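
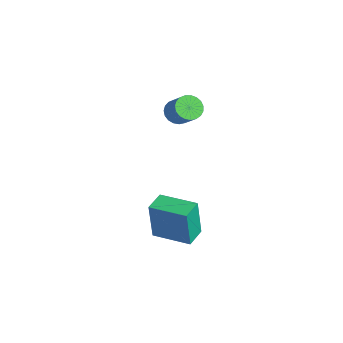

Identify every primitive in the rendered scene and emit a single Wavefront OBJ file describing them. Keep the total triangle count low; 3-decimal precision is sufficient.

v 1.923 -1.167 -3.968
v 1.96 -1.369 -1.848
v 1.135 -0.347 -3.876
v 1.173 -0.55 -1.756
v 3.347 0.19 -3.864
v 3.385 -0.013 -1.744
v 2.56 1.009 -3.772
v 2.597 0.807 -1.652
v -0.814 1.021 2.368
v -0.316 0.912 1.86
v 0.673 1.13 2.784
v 0.174 1.239 3.292
v -0.362 1.207 1.84
v 0.626 1.426 2.763
v -0.486 1.47 1.911
v 0.502 1.688 2.834
v -0.667 1.655 2.061
v 0.321 1.874 2.984
v -0.874 1.731 2.264
v 0.114 1.949 3.187
v -1.07 1.683 2.485
v -0.082 1.902 3.409
v -1.222 1.522 2.686
v -0.234 1.74 3.61
v -1.303 1.273 2.832
v -0.315 1.492 3.756
v -1.3 0.981 2.898
v -0.312 1.2 3.821
v -1.213 0.696 2.872
v -0.225 0.915 3.795
v -1.057 0.467 2.759
v -0.069 0.685 3.683
v -0.859 0.334 2.579
v 0.13 0.552 3.502
v -0.653 0.319 2.362
v 0.336 0.538 3.285
v -0.475 0.426 2.146
v 0.513 0.644 3.069
v -0.356 0.636 1.969
v 0.633 0.854 2.892
f 2 4 1
f 5 2 1
f 1 4 3
f 3 5 1
f 2 8 4
f 6 2 5
f 6 8 2
f 4 8 3
f 7 5 3
f 3 8 7
f 7 6 5
f 8 6 7
f 10 9 13
f 10 13 11
f 11 13 14
f 11 14 12
f 13 9 15
f 13 15 14
f 14 15 16
f 14 16 12
f 15 9 17
f 15 17 16
f 16 17 18
f 16 18 12
f 17 9 19
f 17 19 18
f 18 19 20
f 18 20 12
f 19 9 21
f 19 21 20
f 20 21 22
f 20 22 12
f 21 9 23
f 21 23 22
f 22 23 24
f 22 24 12
f 23 9 25
f 23 25 24
f 24 25 26
f 24 26 12
f 25 9 27
f 25 27 26
f 26 27 28
f 26 28 12
f 27 9 29
f 27 29 28
f 28 29 30
f 28 30 12
f 29 9 31
f 29 31 30
f 30 31 32
f 30 32 12
f 31 9 33
f 31 33 32
f 32 33 34
f 32 34 12
f 33 9 35
f 33 35 34
f 34 35 36
f 34 36 12
f 35 9 37
f 35 37 36
f 36 37 38
f 36 38 12
f 37 9 39
f 37 39 38
f 38 39 40
f 38 40 12
f 39 9 10
f 39 10 40
f 40 10 11
f 40 11 12



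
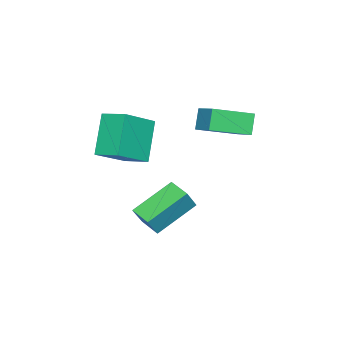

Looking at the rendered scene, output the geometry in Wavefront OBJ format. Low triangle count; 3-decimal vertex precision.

v 1.287 -0.474 -2.378
v -0.211 0.629 -1.241
v 1.795 0.442 -2.598
v 0.297 1.545 -1.461
v 1.963 -0.605 -1.359
v 0.465 0.498 -0.222
v 2.471 0.311 -1.579
v 0.973 1.414 -0.442
v -0.047 1.338 2.817
v -0.597 1.255 3.765
v -1.3 2.703 2.208
v -1.85 2.62 3.157
v 0.69 2.24 3.323
v 0.14 2.157 4.272
v -0.563 3.605 2.715
v -1.113 3.522 3.663
v 1.324 -1.208 1.105
v 0.097 -1.44 2.818
v 1.545 -0.06 1.419
v 0.319 -0.293 3.132
v 2.921 -1.807 2.168
v 1.695 -2.04 3.881
v 3.143 -0.66 2.482
v 1.916 -0.892 4.195
f 2 4 1
f 5 2 1
f 1 4 3
f 3 5 1
f 2 8 4
f 6 2 5
f 6 8 2
f 4 8 3
f 7 5 3
f 3 8 7
f 7 6 5
f 8 6 7
f 10 12 9
f 13 10 9
f 9 12 11
f 11 13 9
f 10 16 12
f 14 10 13
f 14 16 10
f 12 16 11
f 15 13 11
f 11 16 15
f 15 14 13
f 16 14 15
f 18 20 17
f 21 18 17
f 17 20 19
f 19 21 17
f 18 24 20
f 22 18 21
f 22 24 18
f 20 24 19
f 23 21 19
f 19 24 23
f 23 22 21
f 24 22 23



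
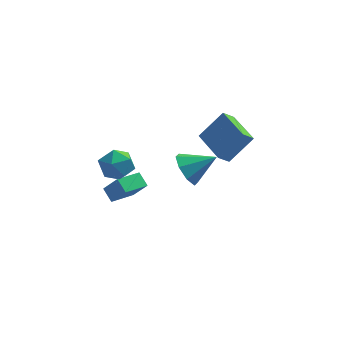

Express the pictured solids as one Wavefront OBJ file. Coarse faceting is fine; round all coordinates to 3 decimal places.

v -4.012 -0.333 -3.324
v -3.285 -0.767 -2.209
v -4.434 0.264 -2.817
v -3.707 -0.17 -1.702
v -2.973 0.65 -3.618
v -2.246 0.216 -2.503
v -3.395 1.247 -3.111
v -2.668 0.813 -1.996
v -4.201 -3.208 1.557
v -3.34 -2.767 1.567
v -3.74 -4.133 2.733
v -2.879 -3.692 2.743
v -3.67 -3.215 3.03
v -3.955 -2.643 2.303
v -3.125 -4.257 1.997
v -3.41 -3.685 1.27
v -2.675 -3.416 1.839
v -3.012 -2.771 2.477
v -4.068 -4.129 1.823
v -4.405 -3.484 2.461
v 1.701 -3.336 2.345
v 1.181 -3.671 2.898
v 0.792 -1.62 2.532
v 0.273 -1.956 3.086
v 2.827 -2.884 3.674
v 2.308 -3.22 4.228
v 1.919 -1.169 3.862
v 1.399 -1.504 4.415
v -0.302 -0.534 -0.604
v 0.238 -0.636 -1.487
v 1.142 -0.406 0.264
v 0.07 0.124 -1.319
v -0.316 0.498 -0.732
v -0.694 0.268 -0.07
v -0.842 -0.431 0.279
v -0.674 -1.191 0.111
v -0.288 -1.566 -0.476
v 0.09 -1.336 -1.138
f 2 4 1
f 5 2 1
f 1 4 3
f 3 5 1
f 2 8 4
f 6 2 5
f 6 8 2
f 4 8 3
f 7 5 3
f 3 8 7
f 7 6 5
f 8 6 7
f 9 20 14
f 9 14 10
f 9 10 16
f 9 16 19
f 9 19 20
f 10 14 18
f 14 20 13
f 20 19 11
f 19 16 15
f 16 10 17
f 12 18 13
f 12 13 11
f 12 11 15
f 12 15 17
f 12 17 18
f 13 18 14
f 11 13 20
f 15 11 19
f 17 15 16
f 18 17 10
f 22 24 21
f 25 22 21
f 21 24 23
f 23 25 21
f 22 28 24
f 26 22 25
f 26 28 22
f 24 28 23
f 27 25 23
f 23 28 27
f 27 26 25
f 28 26 27
f 30 29 32
f 30 32 31
f 32 29 33
f 32 33 31
f 33 29 34
f 33 34 31
f 34 29 35
f 34 35 31
f 35 29 36
f 35 36 31
f 36 29 37
f 36 37 31
f 37 29 38
f 37 38 31
f 38 29 30
f 38 30 31



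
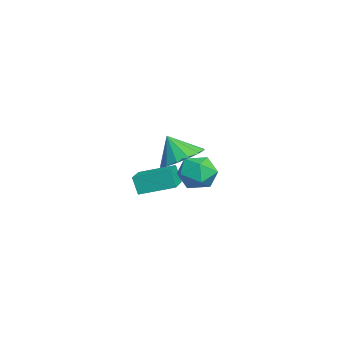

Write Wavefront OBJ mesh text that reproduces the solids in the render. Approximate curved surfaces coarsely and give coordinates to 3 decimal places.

v 2.869 2.28 1.387
v 3.785 2.498 1.778
v 2.531 1.68 2.513
v 3.481 2.91 1.906
v 3.012 3.153 1.896
v 2.505 3.162 1.749
v 2.096 2.935 1.505
v 1.893 2.533 1.23
v 1.952 2.063 0.996
v 2.256 1.651 0.868
v 2.725 1.408 0.878
v 3.232 1.399 1.025
v 3.642 1.626 1.269
v 3.844 2.028 1.544
v -2.831 0.963 -2.692
v -3.068 0.719 -1.783
v -2.588 2.561 -2.201
v -2.825 2.318 -1.292
v -1.335 0.642 -2.388
v -1.572 0.399 -1.479
v -1.092 2.241 -1.897
v -1.329 1.997 -0.988
v -0.89 3.824 -0.895
v 0.024 3.927 -0.563
v -0.704 2.253 -0.917
v 0.21 2.356 -0.585
v -0.548 2.562 -0.003
v -0.664 3.533 0.011
v -0.016 2.647 -1.491
v -0.132 3.618 -1.477
v 0.564 3.2 -0.931
v 0.235 3.148 -0.011
v -0.915 3.032 -1.469
v -1.244 2.98 -0.549
f 2 1 4
f 2 4 3
f 4 1 5
f 4 5 3
f 5 1 6
f 5 6 3
f 6 1 7
f 6 7 3
f 7 1 8
f 7 8 3
f 8 1 9
f 8 9 3
f 9 1 10
f 9 10 3
f 10 1 11
f 10 11 3
f 11 1 12
f 11 12 3
f 12 1 13
f 12 13 3
f 13 1 14
f 13 14 3
f 14 1 2
f 14 2 3
f 16 18 15
f 19 16 15
f 15 18 17
f 17 19 15
f 16 22 18
f 20 16 19
f 20 22 16
f 18 22 17
f 21 19 17
f 17 22 21
f 21 20 19
f 22 20 21
f 23 34 28
f 23 28 24
f 23 24 30
f 23 30 33
f 23 33 34
f 24 28 32
f 28 34 27
f 34 33 25
f 33 30 29
f 30 24 31
f 26 32 27
f 26 27 25
f 26 25 29
f 26 29 31
f 26 31 32
f 27 32 28
f 25 27 34
f 29 25 33
f 31 29 30
f 32 31 24



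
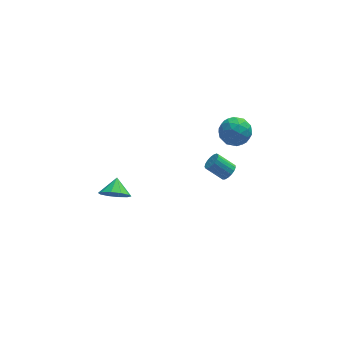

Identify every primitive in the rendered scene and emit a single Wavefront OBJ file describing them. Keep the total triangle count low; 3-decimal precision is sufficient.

v 3.219 2.427 -1.345
v 3.447 2.111 -0.93
v 2.568 2.516 -0.139
v 2.341 2.833 -0.555
v 3.577 2.35 -0.908
v 2.698 2.755 -0.117
v 3.625 2.606 -0.987
v 2.746 3.012 -0.196
v 3.58 2.822 -1.148
v 2.701 3.228 -0.357
v 3.452 2.947 -1.354
v 2.573 3.353 -0.563
v 3.271 2.954 -1.558
v 2.392 3.359 -0.767
v 3.078 2.839 -1.713
v 2.2 3.245 -0.922
v 2.918 2.63 -1.785
v 2.039 3.036 -0.994
v 2.827 2.375 -1.755
v 1.948 2.78 -0.964
v 2.825 2.131 -1.632
v 1.946 2.537 -0.841
v 2.914 1.956 -1.443
v 2.035 2.361 -0.652
v 3.073 1.888 -1.232
v 2.194 2.294 -0.441
v 3.265 1.944 -1.047
v 2.387 2.35 -0.256
v -3.407 0.257 0.41
v -3.147 0.661 -0.327
v -3.133 1.103 0.97
v -3.672 0.778 -0.247
v -4.096 0.697 0.084
v -4.257 0.447 0.54
v -4.093 0.125 0.946
v -3.667 -0.146 1.148
v -3.142 -0.264 1.068
v -2.718 -0.182 0.737
v -2.558 0.067 0.281
v -2.721 0.389 -0.125
v 3.377 4.54 0.707
v 4.143 4.225 0.168
v 3.537 3.275 1.672
v 4.303 2.96 1.133
v 4.388 3.777 1.683
v 4.289 4.559 1.087
v 3.391 2.941 0.753
v 3.292 3.723 0.157
v 4.152 3.237 0.196
v 4.768 3.754 0.771
v 2.912 3.746 1.069
v 3.528 4.263 1.644
v 3.746 4.494 0.353
v 3.934 3.006 1.487
v 3.984 3.487 1.811
v 4.435 3.302 1.494
v 3.831 4.69 0.893
v 4.282 4.505 0.576
v 4.426 4.241 1.467
v 3.398 2.995 1.264
v 3.849 2.81 0.947
v 3.245 4.198 0.346
v 3.696 4.013 0.029
v 3.254 3.259 0.373
v 4.202 3.728 0.053
v 4.296 2.985 0.62
v 3.76 2.973 0.397
v 3.701 3.433 0.046
v 4.564 4.032 0.39
v 4.658 3.288 0.958
v 4.708 3.768 1.281
v 4.649 4.228 0.931
v 4.569 3.451 0.407
v 3.022 4.212 0.882
v 3.116 3.468 1.45
v 3.031 3.272 0.909
v 2.972 3.732 0.559
v 3.384 4.515 1.22
v 3.478 3.772 1.787
v 3.979 4.067 1.794
v 3.92 4.527 1.443
v 3.111 4.049 1.433
f 2 1 5
f 2 5 3
f 3 5 6
f 3 6 4
f 5 1 7
f 5 7 6
f 6 7 8
f 6 8 4
f 7 1 9
f 7 9 8
f 8 9 10
f 8 10 4
f 9 1 11
f 9 11 10
f 10 11 12
f 10 12 4
f 11 1 13
f 11 13 12
f 12 13 14
f 12 14 4
f 13 1 15
f 13 15 14
f 14 15 16
f 14 16 4
f 15 1 17
f 15 17 16
f 16 17 18
f 16 18 4
f 17 1 19
f 17 19 18
f 18 19 20
f 18 20 4
f 19 1 21
f 19 21 20
f 20 21 22
f 20 22 4
f 21 1 23
f 21 23 22
f 22 23 24
f 22 24 4
f 23 1 25
f 23 25 24
f 24 25 26
f 24 26 4
f 25 1 27
f 25 27 26
f 26 27 28
f 26 28 4
f 27 1 2
f 27 2 28
f 28 2 3
f 28 3 4
f 30 29 32
f 30 32 31
f 32 29 33
f 32 33 31
f 33 29 34
f 33 34 31
f 34 29 35
f 34 35 31
f 35 29 36
f 35 36 31
f 36 29 37
f 36 37 31
f 37 29 38
f 37 38 31
f 38 29 39
f 38 39 31
f 39 29 40
f 39 40 31
f 40 29 30
f 40 30 31
f 41 78 57
f 78 52 81
f 57 81 46
f 78 81 57
f 41 57 53
f 57 46 58
f 53 58 42
f 57 58 53
f 41 53 62
f 53 42 63
f 62 63 48
f 53 63 62
f 41 62 74
f 62 48 77
f 74 77 51
f 62 77 74
f 41 74 78
f 74 51 82
f 78 82 52
f 74 82 78
f 42 58 69
f 58 46 72
f 69 72 50
f 58 72 69
f 46 81 59
f 81 52 80
f 59 80 45
f 81 80 59
f 52 82 79
f 82 51 75
f 79 75 43
f 82 75 79
f 51 77 76
f 77 48 64
f 76 64 47
f 77 64 76
f 48 63 68
f 63 42 65
f 68 65 49
f 63 65 68
f 44 70 56
f 70 50 71
f 56 71 45
f 70 71 56
f 44 56 54
f 56 45 55
f 54 55 43
f 56 55 54
f 44 54 61
f 54 43 60
f 61 60 47
f 54 60 61
f 44 61 66
f 61 47 67
f 66 67 49
f 61 67 66
f 44 66 70
f 66 49 73
f 70 73 50
f 66 73 70
f 45 71 59
f 71 50 72
f 59 72 46
f 71 72 59
f 43 55 79
f 55 45 80
f 79 80 52
f 55 80 79
f 47 60 76
f 60 43 75
f 76 75 51
f 60 75 76
f 49 67 68
f 67 47 64
f 68 64 48
f 67 64 68
f 50 73 69
f 73 49 65
f 69 65 42
f 73 65 69



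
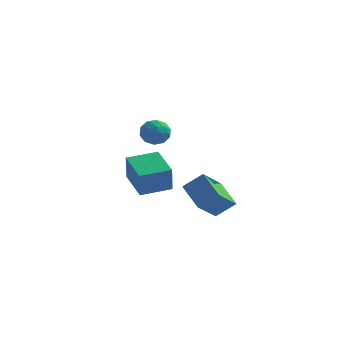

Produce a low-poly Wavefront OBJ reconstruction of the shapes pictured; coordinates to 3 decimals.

v 1.104 -1.102 4.028
v 1.941 -1.056 3.747
v 0.879 -2.224 3.173
v 1.716 -2.178 2.892
v 1.541 -2.428 3.721
v 1.68 -1.734 4.25
v 1.14 -1.546 2.67
v 1.279 -0.852 3.199
v 1.963 -1.33 2.908
v 2.21 -1.875 3.558
v 0.61 -1.405 3.362
v 0.857 -1.95 4.012
v 1.542 -0.98 3.963
v 1.278 -2.3 2.957
v 1.175 -2.446 3.445
v 1.667 -2.419 3.28
v 1.389 -1.379 4.258
v 1.881 -1.352 4.093
v 1.646 -2.158 4.078
v 0.939 -1.928 2.827
v 1.431 -1.901 2.662
v 1.153 -0.861 3.64
v 1.645 -0.834 3.475
v 1.174 -1.122 2.842
v 2.047 -1.115 3.305
v 1.915 -1.774 2.802
v 1.576 -1.403 2.671
v 1.658 -0.995 2.982
v 2.192 -1.435 3.687
v 2.06 -2.095 3.184
v 1.957 -2.241 3.671
v 2.039 -1.833 3.982
v 2.205 -1.596 3.193
v 0.76 -1.185 3.736
v 0.628 -1.845 3.233
v 0.781 -1.447 2.938
v 0.863 -1.039 3.249
v 0.905 -1.506 4.118
v 0.773 -2.165 3.615
v 1.162 -2.285 3.938
v 1.244 -1.877 4.249
v 0.615 -1.684 3.727
v 1.455 3.141 -2.576
v 2.531 3.538 -1.64
v 2.024 4.762 -3.918
v 3.1 5.159 -2.982
v 2.7 1.941 -3.498
v 3.776 2.338 -2.562
v 3.269 3.562 -4.84
v 4.345 3.959 -3.904
v 0.227 -0.673 -1.747
v 0.335 -1.097 -0.125
v -1.079 0.992 -1.225
v -0.971 0.568 0.397
v 1.711 0.432 -1.557
v 1.819 0.008 0.065
v 0.405 2.097 -1.035
v 0.513 1.673 0.587
f 1 38 17
f 38 12 41
f 17 41 6
f 38 41 17
f 1 17 13
f 17 6 18
f 13 18 2
f 17 18 13
f 1 13 22
f 13 2 23
f 22 23 8
f 13 23 22
f 1 22 34
f 22 8 37
f 34 37 11
f 22 37 34
f 1 34 38
f 34 11 42
f 38 42 12
f 34 42 38
f 2 18 29
f 18 6 32
f 29 32 10
f 18 32 29
f 6 41 19
f 41 12 40
f 19 40 5
f 41 40 19
f 12 42 39
f 42 11 35
f 39 35 3
f 42 35 39
f 11 37 36
f 37 8 24
f 36 24 7
f 37 24 36
f 8 23 28
f 23 2 25
f 28 25 9
f 23 25 28
f 4 30 16
f 30 10 31
f 16 31 5
f 30 31 16
f 4 16 14
f 16 5 15
f 14 15 3
f 16 15 14
f 4 14 21
f 14 3 20
f 21 20 7
f 14 20 21
f 4 21 26
f 21 7 27
f 26 27 9
f 21 27 26
f 4 26 30
f 26 9 33
f 30 33 10
f 26 33 30
f 5 31 19
f 31 10 32
f 19 32 6
f 31 32 19
f 3 15 39
f 15 5 40
f 39 40 12
f 15 40 39
f 7 20 36
f 20 3 35
f 36 35 11
f 20 35 36
f 9 27 28
f 27 7 24
f 28 24 8
f 27 24 28
f 10 33 29
f 33 9 25
f 29 25 2
f 33 25 29
f 44 46 43
f 47 44 43
f 43 46 45
f 45 47 43
f 44 50 46
f 48 44 47
f 48 50 44
f 46 50 45
f 49 47 45
f 45 50 49
f 49 48 47
f 50 48 49
f 52 54 51
f 55 52 51
f 51 54 53
f 53 55 51
f 52 58 54
f 56 52 55
f 56 58 52
f 54 58 53
f 57 55 53
f 53 58 57
f 57 56 55
f 58 56 57



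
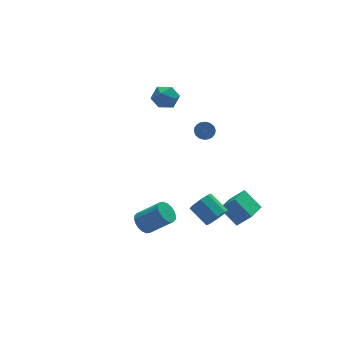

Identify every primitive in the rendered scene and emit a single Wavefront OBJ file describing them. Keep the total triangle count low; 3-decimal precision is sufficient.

v 3.255 -3.616 -4.188
v 2.663 -2.636 -3.25
v 4.338 -2.659 -4.505
v 3.747 -1.679 -3.567
v 3.933 -4.081 -3.273
v 3.342 -3.101 -2.335
v 5.017 -3.124 -3.59
v 4.425 -2.144 -2.652
v 1.72 -4.32 -2.378
v 2.051 -4.586 -1.747
v 1.551 -3.467 -1.012
v 1.22 -3.2 -1.642
v 2.4 -4.232 -2.049
v 1.9 -3.112 -1.314
v 2.351 -3.929 -2.544
v 1.85 -2.81 -1.808
v 1.932 -3.855 -2.941
v 1.432 -2.736 -2.205
v 1.389 -4.053 -3.008
v 0.889 -2.934 -2.273
v 1.04 -4.408 -2.706
v 0.54 -3.288 -1.971
v 1.09 -4.71 -2.212
v 0.589 -3.591 -1.476
v 1.508 -4.784 -1.815
v 1.008 -3.665 -1.079
v -2.354 -3.643 -1.911
v -1.875 -3.126 -2.057
v -0.786 -3.82 -0.935
v -1.266 -4.337 -0.789
v -2.044 -3.001 -1.815
v -0.955 -3.694 -0.694
v -2.274 -3.002 -1.592
v -1.185 -3.696 -0.471
v -2.521 -3.131 -1.433
v -1.432 -3.825 -0.311
v -2.734 -3.361 -1.368
v -1.645 -4.055 -0.246
v -2.872 -3.647 -1.41
v -1.783 -4.341 -0.289
v -2.908 -3.932 -1.552
v -1.819 -4.626 -0.431
v -2.834 -4.16 -1.765
v -1.745 -4.854 -0.643
v -2.665 -4.286 -2.006
v -1.576 -4.979 -0.885
v -2.435 -4.284 -2.229
v -1.346 -4.978 -1.108
v -2.188 -4.155 -2.389
v -1.099 -4.849 -1.267
v -1.975 -3.925 -2.454
v -0.886 -4.619 -1.332
v -1.837 -3.639 -2.411
v -0.748 -4.333 -1.29
v -1.801 -3.354 -2.269
v -0.712 -4.048 -1.148
v 2.939 0.027 1.42
v 3.213 -0.372 1.083
v 2.875 -1.146 1.723
v 2.601 -0.747 2.06
v 3.398 -0.308 1.258
v 3.059 -1.081 1.899
v 3.491 -0.177 1.466
v 3.153 -0.95 2.106
v 3.475 -0.005 1.664
v 3.137 -0.779 2.305
v 3.353 0.172 1.814
v 3.015 -0.601 2.455
v 3.149 0.321 1.886
v 2.811 -0.453 2.527
v 2.904 0.412 1.865
v 2.565 -0.362 2.506
v 2.665 0.426 1.757
v 2.327 -0.348 2.397
v 2.481 0.361 1.581
v 2.142 -0.412 2.222
v 2.387 0.23 1.374
v 2.049 -0.543 2.014
v 2.403 0.059 1.175
v 2.065 -0.715 1.816
v 2.525 -0.119 1.025
v 2.187 -0.892 1.666
v 2.729 -0.267 0.953
v 2.391 -1.041 1.594
v 2.975 -0.358 0.974
v 2.636 -1.132 1.615
v 1.288 3.761 2.071
v 1.872 4.17 2.61
v 2.368 3.01 1.47
v 2.952 3.419 2.009
v 2.365 2.836 2.347
v 1.698 3.3 2.718
v 2.542 3.88 1.362
v 1.875 4.344 1.733
v 2.647 4.244 2.172
v 2.538 3.598 2.78
v 1.702 3.582 1.3
v 1.593 2.936 1.908
f 2 4 1
f 5 2 1
f 1 4 3
f 3 5 1
f 2 8 4
f 6 2 5
f 6 8 2
f 4 8 3
f 7 5 3
f 3 8 7
f 7 6 5
f 8 6 7
f 10 9 13
f 10 13 11
f 11 13 14
f 11 14 12
f 13 9 15
f 13 15 14
f 14 15 16
f 14 16 12
f 15 9 17
f 15 17 16
f 16 17 18
f 16 18 12
f 17 9 19
f 17 19 18
f 18 19 20
f 18 20 12
f 19 9 21
f 19 21 20
f 20 21 22
f 20 22 12
f 21 9 23
f 21 23 22
f 22 23 24
f 22 24 12
f 23 9 25
f 23 25 24
f 24 25 26
f 24 26 12
f 25 9 10
f 25 10 26
f 26 10 11
f 26 11 12
f 28 27 31
f 28 31 29
f 29 31 32
f 29 32 30
f 31 27 33
f 31 33 32
f 32 33 34
f 32 34 30
f 33 27 35
f 33 35 34
f 34 35 36
f 34 36 30
f 35 27 37
f 35 37 36
f 36 37 38
f 36 38 30
f 37 27 39
f 37 39 38
f 38 39 40
f 38 40 30
f 39 27 41
f 39 41 40
f 40 41 42
f 40 42 30
f 41 27 43
f 41 43 42
f 42 43 44
f 42 44 30
f 43 27 45
f 43 45 44
f 44 45 46
f 44 46 30
f 45 27 47
f 45 47 46
f 46 47 48
f 46 48 30
f 47 27 49
f 47 49 48
f 48 49 50
f 48 50 30
f 49 27 51
f 49 51 50
f 50 51 52
f 50 52 30
f 51 27 53
f 51 53 52
f 52 53 54
f 52 54 30
f 53 27 55
f 53 55 54
f 54 55 56
f 54 56 30
f 55 27 28
f 55 28 56
f 56 28 29
f 56 29 30
f 58 57 61
f 58 61 59
f 59 61 62
f 59 62 60
f 61 57 63
f 61 63 62
f 62 63 64
f 62 64 60
f 63 57 65
f 63 65 64
f 64 65 66
f 64 66 60
f 65 57 67
f 65 67 66
f 66 67 68
f 66 68 60
f 67 57 69
f 67 69 68
f 68 69 70
f 68 70 60
f 69 57 71
f 69 71 70
f 70 71 72
f 70 72 60
f 71 57 73
f 71 73 72
f 72 73 74
f 72 74 60
f 73 57 75
f 73 75 74
f 74 75 76
f 74 76 60
f 75 57 77
f 75 77 76
f 76 77 78
f 76 78 60
f 77 57 79
f 77 79 78
f 78 79 80
f 78 80 60
f 79 57 81
f 79 81 80
f 80 81 82
f 80 82 60
f 81 57 83
f 81 83 82
f 82 83 84
f 82 84 60
f 83 57 85
f 83 85 84
f 84 85 86
f 84 86 60
f 85 57 58
f 85 58 86
f 86 58 59
f 86 59 60
f 87 98 92
f 87 92 88
f 87 88 94
f 87 94 97
f 87 97 98
f 88 92 96
f 92 98 91
f 98 97 89
f 97 94 93
f 94 88 95
f 90 96 91
f 90 91 89
f 90 89 93
f 90 93 95
f 90 95 96
f 91 96 92
f 89 91 98
f 93 89 97
f 95 93 94
f 96 95 88



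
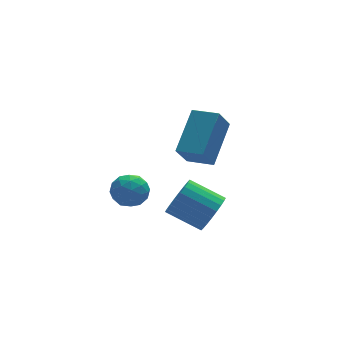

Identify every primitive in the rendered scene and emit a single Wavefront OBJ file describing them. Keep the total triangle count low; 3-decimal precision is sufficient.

v 2.589 -1.314 0.544
v 3.114 -1.19 1.226
v 2.017 -0.342 1.918
v 1.491 -0.466 1.236
v 3.196 -0.925 1.031
v 2.098 -0.077 1.722
v 3.185 -0.719 0.761
v 2.088 0.129 1.452
v 3.084 -0.604 0.458
v 1.986 0.245 1.15
v 2.907 -0.597 0.169
v 1.809 0.252 0.86
v 2.681 -0.699 -0.064
v 1.584 0.149 0.628
v 2.442 -0.895 -0.204
v 1.344 -0.046 0.488
v 2.225 -1.154 -0.23
v 1.127 -0.306 0.462
v 2.063 -1.438 -0.138
v 0.966 -0.59 0.554
v 1.982 -1.703 0.058
v 0.884 -0.855 0.749
v 1.992 -1.909 0.328
v 0.895 -1.061 1.019
v 2.094 -2.025 0.63
v 0.996 -1.176 1.322
v 2.271 -2.032 0.92
v 1.173 -1.183 1.611
v 2.496 -1.929 1.152
v 1.399 -1.081 1.844
v 2.736 -1.734 1.292
v 1.638 -0.885 1.984
v 2.953 -1.474 1.318
v 1.855 -0.626 2.01
v -0.164 2.737 -0.367
v 0.391 3.297 -0.594
v 0.809 1.863 -0.146
v 1.364 2.423 -0.373
v 0.946 2.519 0.326
v 0.345 3.059 0.19
v 0.855 2.101 -0.93
v 0.254 2.641 -1.066
v 1.021 2.904 -0.942
v 1.077 3.162 -0.165
v 0.123 1.998 -0.575
v 0.179 2.256 0.202
v 0.028 3.094 -0.5
v 1.172 2.066 -0.24
v 0.926 2.122 0.171
v 1.253 2.451 0.038
v 0.001 2.954 -0.039
v 0.327 3.283 -0.172
v 0.654 2.826 0.368
v 0.873 1.877 -0.568
v 1.199 2.206 -0.701
v -0.053 2.709 -0.778
v 0.274 3.038 -0.911
v 0.546 2.334 -1.108
v 0.724 3.192 -0.837
v 1.296 2.678 -0.708
v 0.997 2.488 -1.035
v 0.644 2.806 -1.115
v 0.757 3.344 -0.381
v 1.329 2.83 -0.251
v 1.084 2.886 0.16
v 0.73 3.204 0.079
v 1.128 3.112 -0.586
v -0.129 2.33 -0.489
v 0.443 1.816 -0.359
v 0.47 1.956 -0.819
v 0.116 2.274 -0.9
v -0.096 2.482 -0.032
v 0.476 1.968 0.097
v 0.556 2.354 0.375
v 0.203 2.672 0.295
v 0.072 2.048 -0.154
v 2.732 -0.946 2.989
v 2.149 -1.36 3.953
v 1.957 -0.162 2.857
v 1.375 -0.576 3.821
v 3.805 0.316 4.179
v 3.223 -0.098 5.143
v 3.031 1.1 4.047
v 2.448 0.686 5.011
f 2 1 5
f 2 5 3
f 3 5 6
f 3 6 4
f 5 1 7
f 5 7 6
f 6 7 8
f 6 8 4
f 7 1 9
f 7 9 8
f 8 9 10
f 8 10 4
f 9 1 11
f 9 11 10
f 10 11 12
f 10 12 4
f 11 1 13
f 11 13 12
f 12 13 14
f 12 14 4
f 13 1 15
f 13 15 14
f 14 15 16
f 14 16 4
f 15 1 17
f 15 17 16
f 16 17 18
f 16 18 4
f 17 1 19
f 17 19 18
f 18 19 20
f 18 20 4
f 19 1 21
f 19 21 20
f 20 21 22
f 20 22 4
f 21 1 23
f 21 23 22
f 22 23 24
f 22 24 4
f 23 1 25
f 23 25 24
f 24 25 26
f 24 26 4
f 25 1 27
f 25 27 26
f 26 27 28
f 26 28 4
f 27 1 29
f 27 29 28
f 28 29 30
f 28 30 4
f 29 1 31
f 29 31 30
f 30 31 32
f 30 32 4
f 31 1 33
f 31 33 32
f 32 33 34
f 32 34 4
f 33 1 2
f 33 2 34
f 34 2 3
f 34 3 4
f 35 72 51
f 72 46 75
f 51 75 40
f 72 75 51
f 35 51 47
f 51 40 52
f 47 52 36
f 51 52 47
f 35 47 56
f 47 36 57
f 56 57 42
f 47 57 56
f 35 56 68
f 56 42 71
f 68 71 45
f 56 71 68
f 35 68 72
f 68 45 76
f 72 76 46
f 68 76 72
f 36 52 63
f 52 40 66
f 63 66 44
f 52 66 63
f 40 75 53
f 75 46 74
f 53 74 39
f 75 74 53
f 46 76 73
f 76 45 69
f 73 69 37
f 76 69 73
f 45 71 70
f 71 42 58
f 70 58 41
f 71 58 70
f 42 57 62
f 57 36 59
f 62 59 43
f 57 59 62
f 38 64 50
f 64 44 65
f 50 65 39
f 64 65 50
f 38 50 48
f 50 39 49
f 48 49 37
f 50 49 48
f 38 48 55
f 48 37 54
f 55 54 41
f 48 54 55
f 38 55 60
f 55 41 61
f 60 61 43
f 55 61 60
f 38 60 64
f 60 43 67
f 64 67 44
f 60 67 64
f 39 65 53
f 65 44 66
f 53 66 40
f 65 66 53
f 37 49 73
f 49 39 74
f 73 74 46
f 49 74 73
f 41 54 70
f 54 37 69
f 70 69 45
f 54 69 70
f 43 61 62
f 61 41 58
f 62 58 42
f 61 58 62
f 44 67 63
f 67 43 59
f 63 59 36
f 67 59 63
f 78 80 77
f 81 78 77
f 77 80 79
f 79 81 77
f 78 84 80
f 82 78 81
f 82 84 78
f 80 84 79
f 83 81 79
f 79 84 83
f 83 82 81
f 84 82 83



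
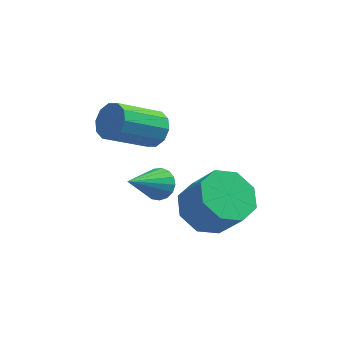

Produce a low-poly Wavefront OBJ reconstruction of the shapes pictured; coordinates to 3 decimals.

v -2.063 -0.584 1.408
v -1.513 -0.918 1.731
v -2.708 -1.931 2.715
v -3.257 -1.596 2.392
v -1.617 -0.56 1.973
v -2.812 -1.573 2.957
v -1.891 -0.211 1.999
v -3.086 -1.223 2.984
v -2.231 -0.004 1.8
v -3.426 -1.016 2.784
v -2.506 -0.018 1.45
v -3.701 -1.031 2.435
v -2.612 -0.249 1.085
v -3.807 -1.262 2.069
v -2.508 -0.607 0.843
v -3.703 -1.62 1.827
v -2.234 -0.957 0.816
v -3.429 -1.969 1.801
v -1.894 -1.164 1.016
v -3.089 -2.176 2
v -1.619 -1.149 1.365
v -2.814 -2.162 2.35
v -1.668 -1.84 -0.254
v -1.103 -2.005 -0.06
v -2.392 -3.1 0.774
v -1.188 -1.798 0.135
v -1.382 -1.6 0.241
v -1.642 -1.457 0.233
v -1.908 -1.402 0.114
v -2.119 -1.447 -0.09
v -2.227 -1.582 -0.331
v -2.207 -1.776 -0.555
v -2.063 -1.985 -0.709
v -1.829 -2.16 -0.76
v -1.559 -2.262 -0.694
v -1.313 -2.267 -0.528
v -1.149 -2.175 -0.299
v -0.218 -1.541 -1.47
v 0.656 -1.433 -2.042
v 1.472 -1.891 -0.882
v 0.598 -1.999 -0.31
v 0.465 -0.762 -1.642
v 1.281 -1.221 -0.483
v -0.126 -0.547 -1.141
v 0.69 -1.006 0.018
v -0.771 -0.915 -0.833
v 0.045 -1.374 0.326
v -1.092 -1.649 -0.898
v -0.276 -2.107 0.262
v -0.901 -2.319 -1.297
v -0.085 -2.778 -0.138
v -0.31 -2.534 -1.798
v 0.506 -2.993 -0.639
v 0.335 -2.166 -2.106
v 1.151 -2.625 -0.947
f 2 1 5
f 2 5 3
f 3 5 6
f 3 6 4
f 5 1 7
f 5 7 6
f 6 7 8
f 6 8 4
f 7 1 9
f 7 9 8
f 8 9 10
f 8 10 4
f 9 1 11
f 9 11 10
f 10 11 12
f 10 12 4
f 11 1 13
f 11 13 12
f 12 13 14
f 12 14 4
f 13 1 15
f 13 15 14
f 14 15 16
f 14 16 4
f 15 1 17
f 15 17 16
f 16 17 18
f 16 18 4
f 17 1 19
f 17 19 18
f 18 19 20
f 18 20 4
f 19 1 21
f 19 21 20
f 20 21 22
f 20 22 4
f 21 1 2
f 21 2 22
f 22 2 3
f 22 3 4
f 24 23 26
f 24 26 25
f 26 23 27
f 26 27 25
f 27 23 28
f 27 28 25
f 28 23 29
f 28 29 25
f 29 23 30
f 29 30 25
f 30 23 31
f 30 31 25
f 31 23 32
f 31 32 25
f 32 23 33
f 32 33 25
f 33 23 34
f 33 34 25
f 34 23 35
f 34 35 25
f 35 23 36
f 35 36 25
f 36 23 37
f 36 37 25
f 37 23 24
f 37 24 25
f 39 38 42
f 39 42 40
f 40 42 43
f 40 43 41
f 42 38 44
f 42 44 43
f 43 44 45
f 43 45 41
f 44 38 46
f 44 46 45
f 45 46 47
f 45 47 41
f 46 38 48
f 46 48 47
f 47 48 49
f 47 49 41
f 48 38 50
f 48 50 49
f 49 50 51
f 49 51 41
f 50 38 52
f 50 52 51
f 51 52 53
f 51 53 41
f 52 38 54
f 52 54 53
f 53 54 55
f 53 55 41
f 54 38 39
f 54 39 55
f 55 39 40
f 55 40 41



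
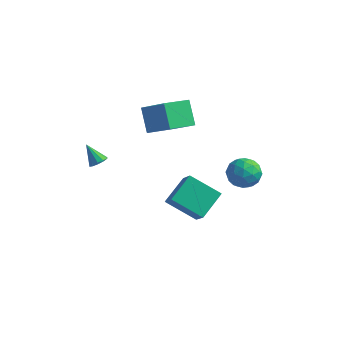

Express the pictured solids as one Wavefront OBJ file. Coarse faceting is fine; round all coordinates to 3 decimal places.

v 2.964 4.325 -1.49
v 3.708 3.527 -1.559
v 1.832 3.353 -2.441
v 2.576 2.555 -2.51
v 2.103 2.78 -1.55
v 2.803 3.381 -0.962
v 2.737 3.499 -3.038
v 3.437 4.1 -2.45
v 3.568 3.016 -2.515
v 3.176 2.572 -1.596
v 2.364 4.308 -2.404
v 1.972 3.864 -1.485
v 3.435 4.011 -1.441
v 2.105 2.869 -2.559
v 1.827 3.001 -1.995
v 2.264 2.532 -2.035
v 2.903 3.926 -1.09
v 3.341 3.456 -1.131
v 2.398 3.018 -1.126
v 2.199 3.424 -2.869
v 2.637 2.954 -2.91
v 3.276 4.348 -1.965
v 3.713 3.879 -2.005
v 3.142 3.862 -2.874
v 3.79 3.242 -2.044
v 3.125 2.67 -2.603
v 3.219 3.225 -2.913
v 3.631 3.578 -2.567
v 3.56 2.981 -1.503
v 2.895 2.409 -2.062
v 2.617 2.542 -1.498
v 3.028 2.895 -1.153
v 3.477 2.68 -2.065
v 2.645 4.471 -1.938
v 1.98 3.899 -2.497
v 2.512 3.985 -2.847
v 2.923 4.338 -2.502
v 2.415 4.21 -1.397
v 1.75 3.638 -1.956
v 1.909 3.302 -1.433
v 2.321 3.655 -1.087
v 2.063 4.2 -1.935
v 0.165 -0.258 -2.726
v 0.406 1.414 -1.753
v -0.765 0.615 -3.996
v -0.524 2.287 -3.023
v 2.004 0.113 -3.817
v 2.245 1.785 -2.844
v 1.074 0.986 -5.087
v 1.315 2.658 -4.114
v -2.812 -3.017 1.286
v -2.374 -3.145 1.643
v -3.648 -2.903 2.354
v -2.381 -2.789 1.6
v -2.553 -2.52 1.437
v -2.824 -2.441 1.216
v -3.091 -2.581 1.023
v -3.251 -2.888 0.929
v -3.244 -3.244 0.973
v -3.072 -3.513 1.136
v -2.801 -3.592 1.356
v -2.534 -3.452 1.55
v -2.703 1.345 2.959
v -1.002 0.976 4.238
v -2.006 2.913 2.485
v -0.305 2.544 3.764
v -1.875 0.576 1.636
v -0.174 0.207 2.915
v -1.178 2.144 1.162
v 0.523 1.775 2.441
f 1 38 17
f 38 12 41
f 17 41 6
f 38 41 17
f 1 17 13
f 17 6 18
f 13 18 2
f 17 18 13
f 1 13 22
f 13 2 23
f 22 23 8
f 13 23 22
f 1 22 34
f 22 8 37
f 34 37 11
f 22 37 34
f 1 34 38
f 34 11 42
f 38 42 12
f 34 42 38
f 2 18 29
f 18 6 32
f 29 32 10
f 18 32 29
f 6 41 19
f 41 12 40
f 19 40 5
f 41 40 19
f 12 42 39
f 42 11 35
f 39 35 3
f 42 35 39
f 11 37 36
f 37 8 24
f 36 24 7
f 37 24 36
f 8 23 28
f 23 2 25
f 28 25 9
f 23 25 28
f 4 30 16
f 30 10 31
f 16 31 5
f 30 31 16
f 4 16 14
f 16 5 15
f 14 15 3
f 16 15 14
f 4 14 21
f 14 3 20
f 21 20 7
f 14 20 21
f 4 21 26
f 21 7 27
f 26 27 9
f 21 27 26
f 4 26 30
f 26 9 33
f 30 33 10
f 26 33 30
f 5 31 19
f 31 10 32
f 19 32 6
f 31 32 19
f 3 15 39
f 15 5 40
f 39 40 12
f 15 40 39
f 7 20 36
f 20 3 35
f 36 35 11
f 20 35 36
f 9 27 28
f 27 7 24
f 28 24 8
f 27 24 28
f 10 33 29
f 33 9 25
f 29 25 2
f 33 25 29
f 44 46 43
f 47 44 43
f 43 46 45
f 45 47 43
f 44 50 46
f 48 44 47
f 48 50 44
f 46 50 45
f 49 47 45
f 45 50 49
f 49 48 47
f 50 48 49
f 52 51 54
f 52 54 53
f 54 51 55
f 54 55 53
f 55 51 56
f 55 56 53
f 56 51 57
f 56 57 53
f 57 51 58
f 57 58 53
f 58 51 59
f 58 59 53
f 59 51 60
f 59 60 53
f 60 51 61
f 60 61 53
f 61 51 62
f 61 62 53
f 62 51 52
f 62 52 53
f 64 66 63
f 67 64 63
f 63 66 65
f 65 67 63
f 64 70 66
f 68 64 67
f 68 70 64
f 66 70 65
f 69 67 65
f 65 70 69
f 69 68 67
f 70 68 69



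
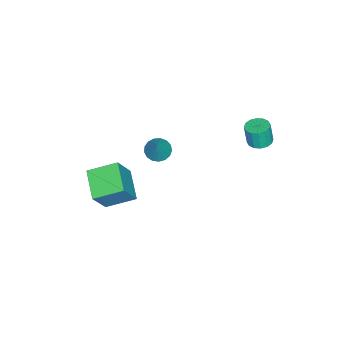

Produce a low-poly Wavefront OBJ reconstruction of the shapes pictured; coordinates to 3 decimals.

v 1.448 -3.519 -2.942
v 2.408 -3.728 -1.41
v 0.742 -2.143 -2.313
v 1.703 -2.351 -0.781
v 2.737 -2.549 -3.619
v 3.698 -2.757 -2.087
v 2.032 -1.172 -2.99
v 2.992 -1.381 -1.458
v -1.351 -1.615 -2.24
v -0.799 -1.976 -2.502
v -0.509 -1.285 -0.92
v -0.749 -1.659 -2.613
v -0.837 -1.332 -2.639
v -1.042 -1.07 -2.573
v -1.319 -0.932 -2.431
v -1.602 -0.951 -2.245
v -1.829 -1.122 -2.058
v -1.946 -1.406 -1.913
v -1.926 -1.738 -1.842
v -1.775 -2.041 -1.863
v -1.527 -2.247 -1.97
v -1.239 -2.308 -2.138
v -0.976 -2.211 -2.331
v -1.494 3.865 0.741
v -1.129 4.398 0.811
v -1.102 4.229 1.968
v -1.466 3.695 1.899
v -1.447 4.506 0.834
v -1.42 4.337 1.991
v -1.778 4.442 0.832
v -1.75 4.273 1.99
v -2.032 4.223 0.806
v -2.004 4.054 1.964
v -2.142 3.908 0.763
v -2.114 3.739 1.92
v -2.078 3.582 0.714
v -2.051 3.412 1.871
v -1.858 3.331 0.672
v -1.831 3.162 1.829
v -1.54 3.223 0.649
v -1.513 3.054 1.806
v -1.21 3.287 0.65
v -1.182 3.118 1.808
v -0.956 3.506 0.676
v -0.928 3.337 1.834
v -0.846 3.821 0.72
v -0.818 3.652 1.877
v -0.909 4.148 0.769
v -0.882 3.978 1.926
f 2 4 1
f 5 2 1
f 1 4 3
f 3 5 1
f 2 8 4
f 6 2 5
f 6 8 2
f 4 8 3
f 7 5 3
f 3 8 7
f 7 6 5
f 8 6 7
f 10 9 12
f 10 12 11
f 12 9 13
f 12 13 11
f 13 9 14
f 13 14 11
f 14 9 15
f 14 15 11
f 15 9 16
f 15 16 11
f 16 9 17
f 16 17 11
f 17 9 18
f 17 18 11
f 18 9 19
f 18 19 11
f 19 9 20
f 19 20 11
f 20 9 21
f 20 21 11
f 21 9 22
f 21 22 11
f 22 9 23
f 22 23 11
f 23 9 10
f 23 10 11
f 25 24 28
f 25 28 26
f 26 28 29
f 26 29 27
f 28 24 30
f 28 30 29
f 29 30 31
f 29 31 27
f 30 24 32
f 30 32 31
f 31 32 33
f 31 33 27
f 32 24 34
f 32 34 33
f 33 34 35
f 33 35 27
f 34 24 36
f 34 36 35
f 35 36 37
f 35 37 27
f 36 24 38
f 36 38 37
f 37 38 39
f 37 39 27
f 38 24 40
f 38 40 39
f 39 40 41
f 39 41 27
f 40 24 42
f 40 42 41
f 41 42 43
f 41 43 27
f 42 24 44
f 42 44 43
f 43 44 45
f 43 45 27
f 44 24 46
f 44 46 45
f 45 46 47
f 45 47 27
f 46 24 48
f 46 48 47
f 47 48 49
f 47 49 27
f 48 24 25
f 48 25 49
f 49 25 26
f 49 26 27



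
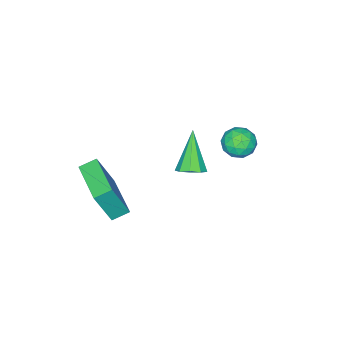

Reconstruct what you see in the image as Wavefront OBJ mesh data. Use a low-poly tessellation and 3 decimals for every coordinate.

v 2.475 -2.385 -0.964
v 3.152 -2.711 0.9
v 1.825 -1.971 -0.656
v 2.502 -2.297 1.209
v 3.558 -0.623 -1.049
v 4.235 -0.949 0.816
v 2.908 -0.209 -0.74
v 3.585 -0.535 1.124
v -0.378 3.582 4.017
v 0.241 3.688 3.576
v -0.261 2.352 3.884
v 0.358 2.458 3.443
v 0.388 2.62 4.193
v 0.316 3.38 4.275
v -0.336 2.66 3.185
v -0.408 3.42 3.267
v 0.267 3.118 3.062
v 0.715 3.094 3.685
v -0.735 2.946 3.775
v -0.287 2.922 4.398
v -0.078 3.743 3.808
v 0.058 2.297 3.652
v 0.076 2.392 4.093
v 0.44 2.455 3.833
v -0.034 3.562 4.219
v 0.33 3.624 3.96
v 0.416 2.996 4.322
v -0.35 2.416 3.5
v 0.014 2.478 3.241
v -0.46 3.585 3.627
v -0.096 3.648 3.367
v -0.436 3.044 3.138
v 0.301 3.47 3.247
v 0.369 2.748 3.169
v -0.039 2.866 3.017
v -0.081 3.313 3.065
v 0.564 3.456 3.613
v 0.632 2.733 3.535
v 0.65 2.828 3.975
v 0.608 3.275 4.024
v 0.579 3.121 3.311
v -0.652 3.307 3.925
v -0.584 2.584 3.847
v -0.628 2.765 3.436
v -0.67 3.212 3.485
v -0.389 3.292 4.291
v -0.321 2.57 4.213
v 0.061 2.727 4.395
v 0.019 3.174 4.443
v -0.599 2.919 4.149
v -1.498 -0.544 -1.727
v -1.041 -1.072 -1.677
v -2.562 -1.316 -0.153
v -0.9 -0.707 -1.402
v -1.038 -0.265 -1.279
v -1.391 0.046 -1.365
v -1.795 0.081 -1.621
v -2.059 -0.176 -1.926
v -2.061 -0.606 -2.138
v -1.8 -1.006 -2.157
v -1.397 -1.191 -1.975
f 2 4 1
f 5 2 1
f 1 4 3
f 3 5 1
f 2 8 4
f 6 2 5
f 6 8 2
f 4 8 3
f 7 5 3
f 3 8 7
f 7 6 5
f 8 6 7
f 9 46 25
f 46 20 49
f 25 49 14
f 46 49 25
f 9 25 21
f 25 14 26
f 21 26 10
f 25 26 21
f 9 21 30
f 21 10 31
f 30 31 16
f 21 31 30
f 9 30 42
f 30 16 45
f 42 45 19
f 30 45 42
f 9 42 46
f 42 19 50
f 46 50 20
f 42 50 46
f 10 26 37
f 26 14 40
f 37 40 18
f 26 40 37
f 14 49 27
f 49 20 48
f 27 48 13
f 49 48 27
f 20 50 47
f 50 19 43
f 47 43 11
f 50 43 47
f 19 45 44
f 45 16 32
f 44 32 15
f 45 32 44
f 16 31 36
f 31 10 33
f 36 33 17
f 31 33 36
f 12 38 24
f 38 18 39
f 24 39 13
f 38 39 24
f 12 24 22
f 24 13 23
f 22 23 11
f 24 23 22
f 12 22 29
f 22 11 28
f 29 28 15
f 22 28 29
f 12 29 34
f 29 15 35
f 34 35 17
f 29 35 34
f 12 34 38
f 34 17 41
f 38 41 18
f 34 41 38
f 13 39 27
f 39 18 40
f 27 40 14
f 39 40 27
f 11 23 47
f 23 13 48
f 47 48 20
f 23 48 47
f 15 28 44
f 28 11 43
f 44 43 19
f 28 43 44
f 17 35 36
f 35 15 32
f 36 32 16
f 35 32 36
f 18 41 37
f 41 17 33
f 37 33 10
f 41 33 37
f 52 51 54
f 52 54 53
f 54 51 55
f 54 55 53
f 55 51 56
f 55 56 53
f 56 51 57
f 56 57 53
f 57 51 58
f 57 58 53
f 58 51 59
f 58 59 53
f 59 51 60
f 59 60 53
f 60 51 61
f 60 61 53
f 61 51 52
f 61 52 53



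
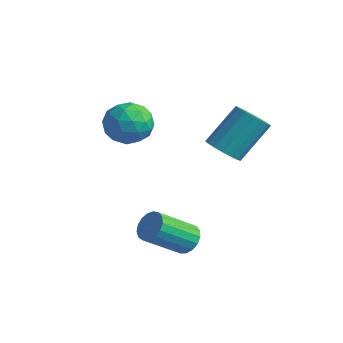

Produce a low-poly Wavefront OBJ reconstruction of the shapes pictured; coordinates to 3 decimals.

v -0.416 0.568 -0.99
v 0.19 0.463 -0.853
v -0.278 -0.833 0.226
v -0.884 -0.728 0.09
v 0.103 0.666 -0.647
v -0.364 -0.63 0.432
v -0.102 0.846 -0.52
v -0.57 -0.45 0.56
v -0.38 0.963 -0.5
v -0.847 -0.333 0.579
v -0.666 0.989 -0.592
v -1.133 -0.307 0.487
v -0.894 0.918 -0.776
v -1.362 -0.378 0.303
v -1.013 0.768 -1.008
v -1.481 -0.528 0.071
v -0.996 0.571 -1.237
v -1.463 -0.725 -0.157
v -0.845 0.374 -1.408
v -1.313 -0.922 -0.329
v -0.597 0.221 -1.484
v -1.064 -1.074 -0.405
v -0.307 0.148 -1.446
v -0.774 -1.148 -0.367
v -0.042 0.171 -1.304
v -0.509 -1.125 -0.225
v 0.137 0.285 -1.09
v -0.33 -1.011 -0.011
v -4.045 1.24 3.706
v -3.136 1.494 3.639
v -3.704 -0.134 3.121
v -2.795 0.12 3.054
v -3.188 -0.014 3.905
v -3.399 0.835 4.266
v -3.441 0.525 2.494
v -3.652 1.374 2.855
v -2.762 1.052 2.89
v -2.606 0.719 3.762
v -4.234 0.641 2.998
v -4.078 0.308 3.87
v -3.62 1.487 3.724
v -3.22 -0.127 3.036
v -3.451 -0.206 3.536
v -2.917 -0.057 3.497
v -3.775 1.1 4.092
v -3.24 1.249 4.053
v -3.271 0.364 4.209
v -3.6 0.111 2.707
v -3.065 0.26 2.668
v -3.923 1.417 3.263
v -3.389 1.566 3.224
v -3.569 0.996 2.551
v -2.866 1.377 3.245
v -2.666 0.569 2.901
v -3.046 0.807 2.571
v -3.17 1.306 2.784
v -2.775 1.181 3.757
v -2.574 0.374 3.413
v -2.806 0.295 3.913
v -2.929 0.794 4.126
v -2.555 0.921 3.317
v -4.266 0.986 3.347
v -4.065 0.179 3.003
v -3.911 0.566 2.634
v -4.034 1.065 2.847
v -4.174 0.791 3.859
v -3.974 -0.017 3.515
v -3.67 0.054 3.976
v -3.794 0.553 4.189
v -4.285 0.439 3.443
v -0.811 2.635 2.321
v -0.195 2.862 2.004
v 0.048 4.072 3.341
v -0.569 3.845 3.659
v -0.441 3.067 1.864
v -0.198 4.277 3.201
v -0.772 3.172 1.828
v -0.529 4.382 3.166
v -1.112 3.154 1.906
v -0.87 4.364 3.244
v -1.384 3.018 2.079
v -1.141 4.228 3.416
v -1.524 2.794 2.307
v -1.281 4.004 3.645
v -1.501 2.533 2.539
v -1.258 3.743 3.876
v -1.32 2.296 2.72
v -1.077 3.506 4.058
v -1.022 2.136 2.811
v -0.78 3.346 4.148
v -0.677 2.091 2.789
v -0.434 3.301 4.126
v -0.362 2.17 2.66
v -0.119 3.38 3.998
v -0.15 2.356 2.453
v 0.093 3.566 3.791
v -0.09 2.606 2.217
v 0.153 3.816 3.554
f 2 1 5
f 2 5 3
f 3 5 6
f 3 6 4
f 5 1 7
f 5 7 6
f 6 7 8
f 6 8 4
f 7 1 9
f 7 9 8
f 8 9 10
f 8 10 4
f 9 1 11
f 9 11 10
f 10 11 12
f 10 12 4
f 11 1 13
f 11 13 12
f 12 13 14
f 12 14 4
f 13 1 15
f 13 15 14
f 14 15 16
f 14 16 4
f 15 1 17
f 15 17 16
f 16 17 18
f 16 18 4
f 17 1 19
f 17 19 18
f 18 19 20
f 18 20 4
f 19 1 21
f 19 21 20
f 20 21 22
f 20 22 4
f 21 1 23
f 21 23 22
f 22 23 24
f 22 24 4
f 23 1 25
f 23 25 24
f 24 25 26
f 24 26 4
f 25 1 27
f 25 27 26
f 26 27 28
f 26 28 4
f 27 1 2
f 27 2 28
f 28 2 3
f 28 3 4
f 29 66 45
f 66 40 69
f 45 69 34
f 66 69 45
f 29 45 41
f 45 34 46
f 41 46 30
f 45 46 41
f 29 41 50
f 41 30 51
f 50 51 36
f 41 51 50
f 29 50 62
f 50 36 65
f 62 65 39
f 50 65 62
f 29 62 66
f 62 39 70
f 66 70 40
f 62 70 66
f 30 46 57
f 46 34 60
f 57 60 38
f 46 60 57
f 34 69 47
f 69 40 68
f 47 68 33
f 69 68 47
f 40 70 67
f 70 39 63
f 67 63 31
f 70 63 67
f 39 65 64
f 65 36 52
f 64 52 35
f 65 52 64
f 36 51 56
f 51 30 53
f 56 53 37
f 51 53 56
f 32 58 44
f 58 38 59
f 44 59 33
f 58 59 44
f 32 44 42
f 44 33 43
f 42 43 31
f 44 43 42
f 32 42 49
f 42 31 48
f 49 48 35
f 42 48 49
f 32 49 54
f 49 35 55
f 54 55 37
f 49 55 54
f 32 54 58
f 54 37 61
f 58 61 38
f 54 61 58
f 33 59 47
f 59 38 60
f 47 60 34
f 59 60 47
f 31 43 67
f 43 33 68
f 67 68 40
f 43 68 67
f 35 48 64
f 48 31 63
f 64 63 39
f 48 63 64
f 37 55 56
f 55 35 52
f 56 52 36
f 55 52 56
f 38 61 57
f 61 37 53
f 57 53 30
f 61 53 57
f 72 71 75
f 72 75 73
f 73 75 76
f 73 76 74
f 75 71 77
f 75 77 76
f 76 77 78
f 76 78 74
f 77 71 79
f 77 79 78
f 78 79 80
f 78 80 74
f 79 71 81
f 79 81 80
f 80 81 82
f 80 82 74
f 81 71 83
f 81 83 82
f 82 83 84
f 82 84 74
f 83 71 85
f 83 85 84
f 84 85 86
f 84 86 74
f 85 71 87
f 85 87 86
f 86 87 88
f 86 88 74
f 87 71 89
f 87 89 88
f 88 89 90
f 88 90 74
f 89 71 91
f 89 91 90
f 90 91 92
f 90 92 74
f 91 71 93
f 91 93 92
f 92 93 94
f 92 94 74
f 93 71 95
f 93 95 94
f 94 95 96
f 94 96 74
f 95 71 97
f 95 97 96
f 96 97 98
f 96 98 74
f 97 71 72
f 97 72 98
f 98 72 73
f 98 73 74



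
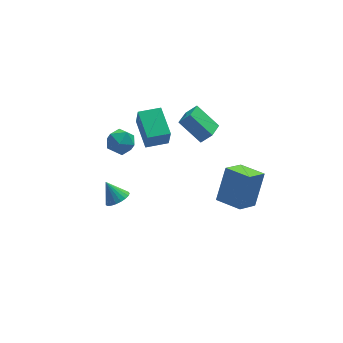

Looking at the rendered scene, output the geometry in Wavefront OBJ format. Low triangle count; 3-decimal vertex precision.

v 3.682 -3.371 0.819
v 2.617 -4.005 1.59
v 2.854 -2.179 0.657
v 1.789 -2.814 1.428
v 4.451 -2.606 2.512
v 3.386 -3.241 3.283
v 3.623 -1.415 2.35
v 2.558 -2.049 3.121
v -2.309 0.736 -0.831
v -1.806 0.445 -0.423
v -2.731 1.384 0.151
v -1.671 0.686 -0.524
v -1.645 0.937 -0.678
v -1.734 1.153 -0.858
v -1.923 1.296 -1.034
v -2.178 1.343 -1.175
v -2.456 1.285 -1.256
v -2.708 1.132 -1.264
v -2.892 0.911 -1.197
v -2.974 0.659 -1.066
v -2.941 0.421 -0.895
v -2.799 0.237 -0.713
v -2.573 0.139 -0.551
v -2.3 0.145 -0.438
v -2.029 0.253 -0.392
v -2.38 2.091 3.15
v -1.68 2.215 3.637
v -2 0.765 2.943
v -1.3 0.889 3.43
v -2.082 0.889 3.792
v -2.317 1.708 3.92
v -1.363 1.272 2.66
v -1.598 2.091 2.788
v -1.051 1.709 3.334
v -1.495 1.472 4.034
v -2.185 1.508 2.546
v -2.629 1.271 3.246
v 2.386 1.17 2.071
v 1.523 2.193 3.119
v 3.084 2.061 1.777
v 2.221 3.084 2.825
v 2.939 0.956 2.735
v 2.076 1.979 3.783
v 3.637 1.847 2.441
v 2.774 2.87 3.489
v -0.089 2.836 0.791
v -0.087 2.49 1.993
v -0.023 4.613 1.303
v -0.02 4.267 2.504
v 1.18 2.793 0.776
v 1.183 2.447 1.977
v 1.247 4.57 1.287
v 1.249 4.224 2.489
f 2 4 1
f 5 2 1
f 1 4 3
f 3 5 1
f 2 8 4
f 6 2 5
f 6 8 2
f 4 8 3
f 7 5 3
f 3 8 7
f 7 6 5
f 8 6 7
f 10 9 12
f 10 12 11
f 12 9 13
f 12 13 11
f 13 9 14
f 13 14 11
f 14 9 15
f 14 15 11
f 15 9 16
f 15 16 11
f 16 9 17
f 16 17 11
f 17 9 18
f 17 18 11
f 18 9 19
f 18 19 11
f 19 9 20
f 19 20 11
f 20 9 21
f 20 21 11
f 21 9 22
f 21 22 11
f 22 9 23
f 22 23 11
f 23 9 24
f 23 24 11
f 24 9 25
f 24 25 11
f 25 9 10
f 25 10 11
f 26 37 31
f 26 31 27
f 26 27 33
f 26 33 36
f 26 36 37
f 27 31 35
f 31 37 30
f 37 36 28
f 36 33 32
f 33 27 34
f 29 35 30
f 29 30 28
f 29 28 32
f 29 32 34
f 29 34 35
f 30 35 31
f 28 30 37
f 32 28 36
f 34 32 33
f 35 34 27
f 39 41 38
f 42 39 38
f 38 41 40
f 40 42 38
f 39 45 41
f 43 39 42
f 43 45 39
f 41 45 40
f 44 42 40
f 40 45 44
f 44 43 42
f 45 43 44
f 47 49 46
f 50 47 46
f 46 49 48
f 48 50 46
f 47 53 49
f 51 47 50
f 51 53 47
f 49 53 48
f 52 50 48
f 48 53 52
f 52 51 50
f 53 51 52



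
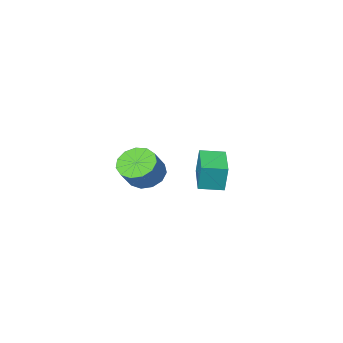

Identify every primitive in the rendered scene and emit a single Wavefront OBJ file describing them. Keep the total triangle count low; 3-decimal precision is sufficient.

v -1.414 -0.562 1.205
v -1.46 -0.388 2.421
v -0.578 0.885 1.03
v -0.625 1.059 2.246
v -0.495 -1.079 1.314
v -0.542 -0.905 2.53
v 0.34 0.368 1.139
v 0.294 0.542 2.355
v 3.647 1.98 3.526
v 4.263 1.555 3.243
v 4.909 1.914 4.111
v 4.293 2.34 4.394
v 4.292 1.963 3.053
v 4.938 2.322 3.921
v 4.116 2.376 3.013
v 4.762 2.735 3.881
v 3.792 2.664 3.136
v 4.438 3.023 4.004
v 3.421 2.734 3.382
v 4.067 3.093 4.25
v 3.122 2.566 3.675
v 3.768 2.925 4.543
v 2.99 2.211 3.92
v 3.636 2.57 4.788
v 3.066 1.783 4.04
v 3.712 2.142 4.908
v 3.327 1.418 3.997
v 3.973 1.777 4.865
v 3.689 1.232 3.804
v 4.335 1.591 4.672
v 4.038 1.283 3.523
v 4.684 1.642 4.391
f 2 4 1
f 5 2 1
f 1 4 3
f 3 5 1
f 2 8 4
f 6 2 5
f 6 8 2
f 4 8 3
f 7 5 3
f 3 8 7
f 7 6 5
f 8 6 7
f 10 9 13
f 10 13 11
f 11 13 14
f 11 14 12
f 13 9 15
f 13 15 14
f 14 15 16
f 14 16 12
f 15 9 17
f 15 17 16
f 16 17 18
f 16 18 12
f 17 9 19
f 17 19 18
f 18 19 20
f 18 20 12
f 19 9 21
f 19 21 20
f 20 21 22
f 20 22 12
f 21 9 23
f 21 23 22
f 22 23 24
f 22 24 12
f 23 9 25
f 23 25 24
f 24 25 26
f 24 26 12
f 25 9 27
f 25 27 26
f 26 27 28
f 26 28 12
f 27 9 29
f 27 29 28
f 28 29 30
f 28 30 12
f 29 9 31
f 29 31 30
f 30 31 32
f 30 32 12
f 31 9 10
f 31 10 32
f 32 10 11
f 32 11 12



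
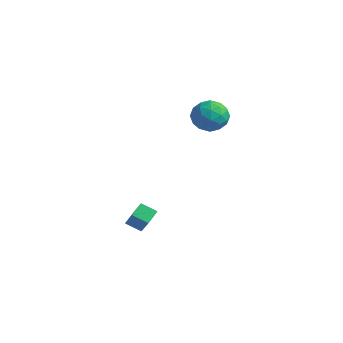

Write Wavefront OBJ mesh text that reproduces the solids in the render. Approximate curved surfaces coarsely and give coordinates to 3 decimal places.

v 3.014 2.333 4.638
v 4.018 2.363 3.892
v 2.542 0.497 3.928
v 3.546 0.527 3.182
v 3.69 0.437 4.422
v 3.982 1.572 4.86
v 2.578 1.288 2.96
v 2.87 2.423 3.398
v 3.748 1.717 2.855
v 4.436 1.191 3.758
v 2.124 1.669 4.062
v 2.812 1.143 4.965
v 3.558 2.509 4.327
v 3.002 0.351 3.493
v 3.087 0.298 4.221
v 3.677 0.315 3.783
v 3.537 2.044 4.896
v 4.127 2.062 4.458
v 3.934 0.93 4.769
v 2.433 0.798 3.362
v 3.023 0.816 2.924
v 2.883 2.545 4.037
v 3.473 2.562 3.599
v 2.626 1.93 3.051
v 3.989 2.147 3.279
v 3.712 1.068 2.862
v 3.143 1.516 2.731
v 3.314 2.183 2.989
v 4.393 1.838 3.81
v 4.116 0.759 3.393
v 4.2 0.706 4.121
v 4.372 1.373 4.379
v 4.235 1.459 3.2
v 2.444 2.101 4.427
v 2.167 1.022 4.01
v 2.188 1.487 3.441
v 2.36 2.154 3.699
v 2.848 1.792 4.958
v 2.571 0.713 4.541
v 3.246 0.677 4.831
v 3.417 1.344 5.089
v 2.325 1.401 4.62
v 1.43 -3.578 -4.346
v 2.792 -4.104 -2.865
v 1.156 -2.689 -3.778
v 2.518 -3.215 -2.297
v 2.242 -2.985 -4.883
v 3.604 -3.511 -3.402
v 1.968 -2.096 -4.315
v 3.33 -2.622 -2.834
f 1 38 17
f 38 12 41
f 17 41 6
f 38 41 17
f 1 17 13
f 17 6 18
f 13 18 2
f 17 18 13
f 1 13 22
f 13 2 23
f 22 23 8
f 13 23 22
f 1 22 34
f 22 8 37
f 34 37 11
f 22 37 34
f 1 34 38
f 34 11 42
f 38 42 12
f 34 42 38
f 2 18 29
f 18 6 32
f 29 32 10
f 18 32 29
f 6 41 19
f 41 12 40
f 19 40 5
f 41 40 19
f 12 42 39
f 42 11 35
f 39 35 3
f 42 35 39
f 11 37 36
f 37 8 24
f 36 24 7
f 37 24 36
f 8 23 28
f 23 2 25
f 28 25 9
f 23 25 28
f 4 30 16
f 30 10 31
f 16 31 5
f 30 31 16
f 4 16 14
f 16 5 15
f 14 15 3
f 16 15 14
f 4 14 21
f 14 3 20
f 21 20 7
f 14 20 21
f 4 21 26
f 21 7 27
f 26 27 9
f 21 27 26
f 4 26 30
f 26 9 33
f 30 33 10
f 26 33 30
f 5 31 19
f 31 10 32
f 19 32 6
f 31 32 19
f 3 15 39
f 15 5 40
f 39 40 12
f 15 40 39
f 7 20 36
f 20 3 35
f 36 35 11
f 20 35 36
f 9 27 28
f 27 7 24
f 28 24 8
f 27 24 28
f 10 33 29
f 33 9 25
f 29 25 2
f 33 25 29
f 44 46 43
f 47 44 43
f 43 46 45
f 45 47 43
f 44 50 46
f 48 44 47
f 48 50 44
f 46 50 45
f 49 47 45
f 45 50 49
f 49 48 47
f 50 48 49



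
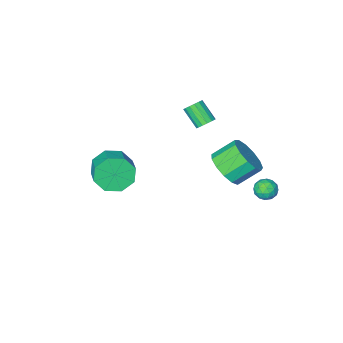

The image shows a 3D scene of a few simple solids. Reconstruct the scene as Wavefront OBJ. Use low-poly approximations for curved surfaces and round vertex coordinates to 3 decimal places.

v -2.161 -2.737 0.767
v -1.632 -2.594 0.816
v -1.45 -3.559 1.682
v -1.979 -3.703 1.633
v -1.769 -2.441 1.014
v -1.587 -3.407 1.88
v -2.01 -2.369 1.146
v -1.828 -3.334 2.012
v -2.292 -2.394 1.177
v -2.11 -3.36 2.043
v -2.539 -2.512 1.097
v -2.357 -3.478 1.963
v -2.684 -2.69 0.93
v -2.502 -3.656 1.796
v -2.69 -2.881 0.718
v -2.508 -3.846 1.584
v -2.553 -3.033 0.52
v -2.371 -3.999 1.386
v -2.312 -3.106 0.388
v -2.13 -4.071 1.254
v -2.03 -3.08 0.357
v -1.848 -4.046 1.223
v -1.783 -2.962 0.437
v -1.601 -3.928 1.303
v -1.638 -2.784 0.604
v -1.456 -3.75 1.47
v -2.396 2.283 -1.479
v -2.088 2.011 -0.973
v -3.292 1.809 -1.187
v -2.984 1.537 -0.681
v -3.09 2.18 -0.691
v -2.536 2.473 -0.871
v -2.844 1.347 -1.289
v -2.29 1.64 -1.469
v -2.364 1.433 -0.856
v -2.516 1.948 -0.486
v -2.864 1.872 -1.674
v -3.016 2.387 -1.304
v -2.163 2.189 -1.252
v -3.217 1.631 -0.908
v -3.279 2.009 -0.914
v -3.098 1.849 -0.617
v -2.427 2.46 -1.192
v -2.246 2.3 -0.894
v -2.835 2.4 -0.728
v -3.134 1.52 -1.266
v -2.953 1.36 -0.968
v -2.282 1.971 -1.543
v -2.101 1.811 -1.246
v -2.545 1.42 -1.432
v -2.144 1.689 -0.885
v -2.671 1.41 -0.714
v -2.589 1.298 -1.071
v -2.263 1.471 -1.177
v -2.234 1.992 -0.668
v -2.76 1.713 -0.496
v -2.823 2.091 -0.502
v -2.498 2.263 -0.608
v -2.396 1.651 -0.599
v -2.62 2.107 -1.664
v -3.146 1.828 -1.492
v -2.882 1.557 -1.552
v -2.557 1.729 -1.658
v -2.709 2.41 -1.446
v -3.236 2.131 -1.275
v -3.117 2.349 -0.983
v -2.791 2.522 -1.089
v -2.984 2.169 -1.561
v -1.475 0.151 -0.308
v -0.872 0.971 0.081
v -1.961 1.348 0.977
v -2.565 0.529 0.588
v -1.185 1.198 -0.396
v -2.274 1.576 0.5
v -1.591 1.093 -0.845
v -2.68 1.47 0.051
v -1.96 0.689 -1.123
v -3.049 1.066 -0.227
v -2.175 0.114 -1.143
v -3.264 0.491 -0.247
v -2.168 -0.449 -0.898
v -3.257 -0.072 -0.002
v -1.941 -0.821 -0.465
v -3.031 -0.444 0.431
v -1.566 -0.885 0.017
v -2.656 -0.508 0.913
v -1.163 -0.619 0.396
v -2.252 -0.242 1.292
v -0.858 -0.109 0.552
v -1.948 0.268 1.448
v -0.75 0.484 0.434
v -1.839 0.861 1.33
v 3.326 -2.529 0.026
v 3.95 -2.408 -0.822
v 4.439 -1.23 -0.294
v 3.814 -1.351 0.554
v 3.223 -2.062 -0.92
v 3.712 -0.885 -0.392
v 2.556 -1.99 -0.464
v 3.045 -0.812 0.064
v 2.34 -2.233 0.279
v 2.828 -1.055 0.807
v 2.701 -2.65 0.874
v 3.19 -1.472 1.402
v 3.428 -2.995 0.972
v 3.917 -1.818 1.5
v 4.095 -3.068 0.516
v 4.584 -1.89 1.044
v 4.312 -2.825 -0.227
v 4.8 -1.647 0.301
f 2 1 5
f 2 5 3
f 3 5 6
f 3 6 4
f 5 1 7
f 5 7 6
f 6 7 8
f 6 8 4
f 7 1 9
f 7 9 8
f 8 9 10
f 8 10 4
f 9 1 11
f 9 11 10
f 10 11 12
f 10 12 4
f 11 1 13
f 11 13 12
f 12 13 14
f 12 14 4
f 13 1 15
f 13 15 14
f 14 15 16
f 14 16 4
f 15 1 17
f 15 17 16
f 16 17 18
f 16 18 4
f 17 1 19
f 17 19 18
f 18 19 20
f 18 20 4
f 19 1 21
f 19 21 20
f 20 21 22
f 20 22 4
f 21 1 23
f 21 23 22
f 22 23 24
f 22 24 4
f 23 1 25
f 23 25 24
f 24 25 26
f 24 26 4
f 25 1 2
f 25 2 26
f 26 2 3
f 26 3 4
f 27 64 43
f 64 38 67
f 43 67 32
f 64 67 43
f 27 43 39
f 43 32 44
f 39 44 28
f 43 44 39
f 27 39 48
f 39 28 49
f 48 49 34
f 39 49 48
f 27 48 60
f 48 34 63
f 60 63 37
f 48 63 60
f 27 60 64
f 60 37 68
f 64 68 38
f 60 68 64
f 28 44 55
f 44 32 58
f 55 58 36
f 44 58 55
f 32 67 45
f 67 38 66
f 45 66 31
f 67 66 45
f 38 68 65
f 68 37 61
f 65 61 29
f 68 61 65
f 37 63 62
f 63 34 50
f 62 50 33
f 63 50 62
f 34 49 54
f 49 28 51
f 54 51 35
f 49 51 54
f 30 56 42
f 56 36 57
f 42 57 31
f 56 57 42
f 30 42 40
f 42 31 41
f 40 41 29
f 42 41 40
f 30 40 47
f 40 29 46
f 47 46 33
f 40 46 47
f 30 47 52
f 47 33 53
f 52 53 35
f 47 53 52
f 30 52 56
f 52 35 59
f 56 59 36
f 52 59 56
f 31 57 45
f 57 36 58
f 45 58 32
f 57 58 45
f 29 41 65
f 41 31 66
f 65 66 38
f 41 66 65
f 33 46 62
f 46 29 61
f 62 61 37
f 46 61 62
f 35 53 54
f 53 33 50
f 54 50 34
f 53 50 54
f 36 59 55
f 59 35 51
f 55 51 28
f 59 51 55
f 70 69 73
f 70 73 71
f 71 73 74
f 71 74 72
f 73 69 75
f 73 75 74
f 74 75 76
f 74 76 72
f 75 69 77
f 75 77 76
f 76 77 78
f 76 78 72
f 77 69 79
f 77 79 78
f 78 79 80
f 78 80 72
f 79 69 81
f 79 81 80
f 80 81 82
f 80 82 72
f 81 69 83
f 81 83 82
f 82 83 84
f 82 84 72
f 83 69 85
f 83 85 84
f 84 85 86
f 84 86 72
f 85 69 87
f 85 87 86
f 86 87 88
f 86 88 72
f 87 69 89
f 87 89 88
f 88 89 90
f 88 90 72
f 89 69 91
f 89 91 90
f 90 91 92
f 90 92 72
f 91 69 70
f 91 70 92
f 92 70 71
f 92 71 72
f 94 93 97
f 94 97 95
f 95 97 98
f 95 98 96
f 97 93 99
f 97 99 98
f 98 99 100
f 98 100 96
f 99 93 101
f 99 101 100
f 100 101 102
f 100 102 96
f 101 93 103
f 101 103 102
f 102 103 104
f 102 104 96
f 103 93 105
f 103 105 104
f 104 105 106
f 104 106 96
f 105 93 107
f 105 107 106
f 106 107 108
f 106 108 96
f 107 93 109
f 107 109 108
f 108 109 110
f 108 110 96
f 109 93 94
f 109 94 110
f 110 94 95
f 110 95 96



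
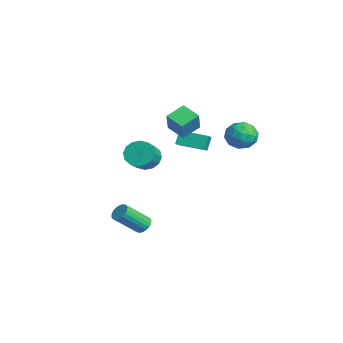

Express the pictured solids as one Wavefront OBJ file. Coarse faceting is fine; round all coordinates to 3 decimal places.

v -2.551 0.717 -0.227
v -2.836 1.051 0.501
v -3.306 1.163 -0.727
v -3.591 1.497 0
v -1.709 1.903 -0.44
v -1.994 2.237 0.287
v -2.464 2.349 -0.941
v -2.749 2.683 -0.213
v -0.68 -1.629 -4.462
v -0.301 -1.383 -4.204
v -0.301 -2.586 -3.06
v -0.68 -2.831 -3.318
v -0.493 -1.294 -4.11
v -0.493 -2.497 -2.966
v -0.722 -1.271 -4.086
v -0.722 -2.474 -2.942
v -0.942 -1.319 -4.137
v -0.943 -2.522 -2.993
v -1.111 -1.428 -4.252
v -1.112 -2.631 -3.108
v -1.194 -1.577 -4.408
v -1.195 -2.78 -3.264
v -1.176 -1.736 -4.575
v -1.176 -2.939 -3.431
v -1.059 -1.874 -4.72
v -1.059 -3.077 -3.576
v -0.867 -1.963 -4.814
v -0.867 -3.166 -3.67
v -0.638 -1.986 -4.838
v -0.638 -3.189 -3.694
v -0.417 -1.938 -4.787
v -0.418 -3.141 -3.643
v -0.248 -1.829 -4.672
v -0.249 -3.032 -3.528
v -0.165 -1.68 -4.516
v -0.166 -2.883 -3.372
v -0.184 -1.521 -4.349
v -0.184 -2.724 -3.205
v 0.466 2.78 2.072
v 0.988 3.379 1.765
v 1.332 1.801 1.635
v 1.854 2.4 1.328
v 1.757 2.309 2.169
v 1.222 2.914 2.44
v 1.098 2.266 0.96
v 0.563 2.871 1.231
v 1.379 3.061 1.078
v 1.786 3.088 1.826
v 0.534 2.092 1.574
v 0.941 2.119 2.322
v 0.651 3.165 1.957
v 1.669 2.015 1.443
v 1.612 1.961 1.937
v 1.919 2.314 1.757
v 0.788 2.892 2.353
v 1.095 3.244 2.173
v 1.548 2.616 2.411
v 1.225 1.936 1.227
v 1.532 2.288 1.047
v 0.401 2.866 1.643
v 0.708 3.219 1.463
v 0.772 2.564 0.989
v 1.187 3.331 1.373
v 1.696 2.755 1.116
v 1.252 2.676 0.9
v 0.937 3.032 1.059
v 1.427 3.346 1.812
v 1.936 2.771 1.555
v 1.879 2.718 2.05
v 1.565 3.073 2.209
v 1.657 3.16 1.409
v 0.384 2.409 1.845
v 0.893 1.834 1.588
v 0.755 2.107 1.191
v 0.441 2.462 1.35
v 0.624 2.425 2.284
v 1.133 1.849 2.027
v 1.383 2.148 2.341
v 1.068 2.504 2.5
v 0.663 2.02 1.991
v -1.168 -0.185 1.649
v -0.602 -0.468 2.715
v -1.467 0.778 2.063
v -0.9 0.495 3.129
v -0.28 0.245 1.291
v 0.287 -0.038 2.357
v -0.578 1.208 1.705
v -0.012 0.925 2.771
v 0.703 -1.977 0.871
v 1.129 -1.363 0.937
v 1.922 -1.989 1.655
v 1.497 -2.603 1.589
v 0.877 -1.343 1.232
v 1.67 -1.969 1.95
v 0.579 -1.493 1.43
v 1.372 -2.119 2.148
v 0.314 -1.772 1.478
v 1.107 -2.399 2.197
v 0.154 -2.107 1.364
v 0.947 -2.733 2.083
v 0.14 -2.406 1.118
v 0.934 -3.033 1.836
v 0.278 -2.591 0.805
v 1.071 -3.217 1.523
v 0.53 -2.611 0.51
v 1.323 -3.237 1.228
v 0.828 -2.461 0.312
v 1.621 -3.087 1.03
v 1.093 -2.181 0.263
v 1.886 -2.808 0.982
v 1.253 -1.847 0.377
v 2.046 -2.473 1.096
v 1.266 -1.547 0.624
v 2.06 -2.174 1.342
f 2 4 1
f 5 2 1
f 1 4 3
f 3 5 1
f 2 8 4
f 6 2 5
f 6 8 2
f 4 8 3
f 7 5 3
f 3 8 7
f 7 6 5
f 8 6 7
f 10 9 13
f 10 13 11
f 11 13 14
f 11 14 12
f 13 9 15
f 13 15 14
f 14 15 16
f 14 16 12
f 15 9 17
f 15 17 16
f 16 17 18
f 16 18 12
f 17 9 19
f 17 19 18
f 18 19 20
f 18 20 12
f 19 9 21
f 19 21 20
f 20 21 22
f 20 22 12
f 21 9 23
f 21 23 22
f 22 23 24
f 22 24 12
f 23 9 25
f 23 25 24
f 24 25 26
f 24 26 12
f 25 9 27
f 25 27 26
f 26 27 28
f 26 28 12
f 27 9 29
f 27 29 28
f 28 29 30
f 28 30 12
f 29 9 31
f 29 31 30
f 30 31 32
f 30 32 12
f 31 9 33
f 31 33 32
f 32 33 34
f 32 34 12
f 33 9 35
f 33 35 34
f 34 35 36
f 34 36 12
f 35 9 37
f 35 37 36
f 36 37 38
f 36 38 12
f 37 9 10
f 37 10 38
f 38 10 11
f 38 11 12
f 39 76 55
f 76 50 79
f 55 79 44
f 76 79 55
f 39 55 51
f 55 44 56
f 51 56 40
f 55 56 51
f 39 51 60
f 51 40 61
f 60 61 46
f 51 61 60
f 39 60 72
f 60 46 75
f 72 75 49
f 60 75 72
f 39 72 76
f 72 49 80
f 76 80 50
f 72 80 76
f 40 56 67
f 56 44 70
f 67 70 48
f 56 70 67
f 44 79 57
f 79 50 78
f 57 78 43
f 79 78 57
f 50 80 77
f 80 49 73
f 77 73 41
f 80 73 77
f 49 75 74
f 75 46 62
f 74 62 45
f 75 62 74
f 46 61 66
f 61 40 63
f 66 63 47
f 61 63 66
f 42 68 54
f 68 48 69
f 54 69 43
f 68 69 54
f 42 54 52
f 54 43 53
f 52 53 41
f 54 53 52
f 42 52 59
f 52 41 58
f 59 58 45
f 52 58 59
f 42 59 64
f 59 45 65
f 64 65 47
f 59 65 64
f 42 64 68
f 64 47 71
f 68 71 48
f 64 71 68
f 43 69 57
f 69 48 70
f 57 70 44
f 69 70 57
f 41 53 77
f 53 43 78
f 77 78 50
f 53 78 77
f 45 58 74
f 58 41 73
f 74 73 49
f 58 73 74
f 47 65 66
f 65 45 62
f 66 62 46
f 65 62 66
f 48 71 67
f 71 47 63
f 67 63 40
f 71 63 67
f 82 84 81
f 85 82 81
f 81 84 83
f 83 85 81
f 82 88 84
f 86 82 85
f 86 88 82
f 84 88 83
f 87 85 83
f 83 88 87
f 87 86 85
f 88 86 87
f 90 89 93
f 90 93 91
f 91 93 94
f 91 94 92
f 93 89 95
f 93 95 94
f 94 95 96
f 94 96 92
f 95 89 97
f 95 97 96
f 96 97 98
f 96 98 92
f 97 89 99
f 97 99 98
f 98 99 100
f 98 100 92
f 99 89 101
f 99 101 100
f 100 101 102
f 100 102 92
f 101 89 103
f 101 103 102
f 102 103 104
f 102 104 92
f 103 89 105
f 103 105 104
f 104 105 106
f 104 106 92
f 105 89 107
f 105 107 106
f 106 107 108
f 106 108 92
f 107 89 109
f 107 109 108
f 108 109 110
f 108 110 92
f 109 89 111
f 109 111 110
f 110 111 112
f 110 112 92
f 111 89 113
f 111 113 112
f 112 113 114
f 112 114 92
f 113 89 90
f 113 90 114
f 114 90 91
f 114 91 92



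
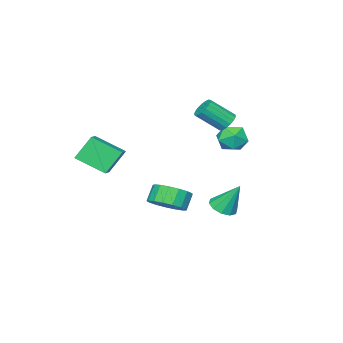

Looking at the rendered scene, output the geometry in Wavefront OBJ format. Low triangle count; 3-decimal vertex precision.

v 0.426 2.08 -1.085
v 1.187 2.105 -0.974
v 0.174 2.92 0.465
v 1.06 2.499 -1.208
v 0.691 2.733 -1.395
v 0.22 2.718 -1.464
v -0.172 2.459 -1.387
v -0.336 2.056 -1.195
v -0.209 1.662 -0.961
v 0.161 1.427 -0.774
v 0.632 1.442 -0.706
v 1.024 1.701 -0.782
v -0.65 -2.569 -2.843
v 0.105 -2.128 -2.243
v -0.515 -2.27 -1.358
v -1.27 -2.711 -1.957
v -0.184 -1.735 -2.383
v -0.804 -1.877 -1.498
v -0.58 -1.534 -2.628
v -1.2 -1.675 -1.743
v -0.992 -1.569 -2.922
v -1.612 -1.711 -2.037
v -1.325 -1.834 -3.198
v -1.945 -1.975 -2.313
v -1.504 -2.267 -3.393
v -2.124 -2.408 -2.508
v -1.487 -2.769 -3.461
v -2.107 -2.911 -2.576
v -1.278 -3.226 -3.388
v -1.899 -3.367 -2.503
v -0.926 -3.532 -3.19
v -1.546 -3.674 -2.305
v -0.51 -3.618 -2.912
v -1.13 -3.759 -2.027
v -0.126 -3.463 -2.618
v -0.746 -3.605 -1.733
v 0.138 -3.104 -2.376
v -0.482 -3.245 -1.491
v 0.221 -2.622 -2.241
v -0.399 -2.763 -1.356
v -2.168 0.11 3.249
v -1.643 0.26 2.935
v -0.767 -0.619 3.976
v -1.292 -0.77 4.291
v -1.669 0.478 3.141
v -0.793 -0.401 4.182
v -1.809 0.612 3.372
v -0.933 -0.267 4.413
v -2.031 0.631 3.575
v -1.155 -0.248 4.616
v -2.285 0.531 3.703
v -1.409 -0.348 4.744
v -2.512 0.333 3.728
v -1.635 -0.546 4.769
v -2.66 0.085 3.643
v -1.784 -0.794 4.684
v -2.695 -0.158 3.467
v -1.819 -1.037 4.509
v -2.61 -0.339 3.242
v -1.734 -1.218 4.283
v -2.423 -0.418 3.019
v -1.547 -1.297 4.06
v -2.178 -0.376 2.848
v -1.302 -1.255 3.889
v -1.931 -0.223 2.769
v -1.055 -1.102 3.811
v -1.738 0.007 2.801
v -0.862 -0.872 3.842
v 2.324 -4.62 2.377
v 3.286 -3.939 2.794
v 1.664 -3.173 1.535
v 2.625 -2.492 1.952
v 3.135 -4.988 1.108
v 4.096 -4.307 1.525
v 2.474 -3.541 0.266
v 3.436 -2.86 0.683
v -3.401 0.289 1.978
v -2.937 0.451 2.762
v -2.143 -0.211 1.338
v -1.679 -0.049 2.122
v -2.307 -0.728 2.087
v -3.085 -0.419 2.483
v -1.995 0.659 1.617
v -2.773 0.968 2.013
v -2.069 0.679 2.539
v -2.262 -0.178 2.83
v -2.818 0.418 1.27
v -3.011 -0.439 1.561
f 2 1 4
f 2 4 3
f 4 1 5
f 4 5 3
f 5 1 6
f 5 6 3
f 6 1 7
f 6 7 3
f 7 1 8
f 7 8 3
f 8 1 9
f 8 9 3
f 9 1 10
f 9 10 3
f 10 1 11
f 10 11 3
f 11 1 12
f 11 12 3
f 12 1 2
f 12 2 3
f 14 13 17
f 14 17 15
f 15 17 18
f 15 18 16
f 17 13 19
f 17 19 18
f 18 19 20
f 18 20 16
f 19 13 21
f 19 21 20
f 20 21 22
f 20 22 16
f 21 13 23
f 21 23 22
f 22 23 24
f 22 24 16
f 23 13 25
f 23 25 24
f 24 25 26
f 24 26 16
f 25 13 27
f 25 27 26
f 26 27 28
f 26 28 16
f 27 13 29
f 27 29 28
f 28 29 30
f 28 30 16
f 29 13 31
f 29 31 30
f 30 31 32
f 30 32 16
f 31 13 33
f 31 33 32
f 32 33 34
f 32 34 16
f 33 13 35
f 33 35 34
f 34 35 36
f 34 36 16
f 35 13 37
f 35 37 36
f 36 37 38
f 36 38 16
f 37 13 39
f 37 39 38
f 38 39 40
f 38 40 16
f 39 13 14
f 39 14 40
f 40 14 15
f 40 15 16
f 42 41 45
f 42 45 43
f 43 45 46
f 43 46 44
f 45 41 47
f 45 47 46
f 46 47 48
f 46 48 44
f 47 41 49
f 47 49 48
f 48 49 50
f 48 50 44
f 49 41 51
f 49 51 50
f 50 51 52
f 50 52 44
f 51 41 53
f 51 53 52
f 52 53 54
f 52 54 44
f 53 41 55
f 53 55 54
f 54 55 56
f 54 56 44
f 55 41 57
f 55 57 56
f 56 57 58
f 56 58 44
f 57 41 59
f 57 59 58
f 58 59 60
f 58 60 44
f 59 41 61
f 59 61 60
f 60 61 62
f 60 62 44
f 61 41 63
f 61 63 62
f 62 63 64
f 62 64 44
f 63 41 65
f 63 65 64
f 64 65 66
f 64 66 44
f 65 41 67
f 65 67 66
f 66 67 68
f 66 68 44
f 67 41 42
f 67 42 68
f 68 42 43
f 68 43 44
f 70 72 69
f 73 70 69
f 69 72 71
f 71 73 69
f 70 76 72
f 74 70 73
f 74 76 70
f 72 76 71
f 75 73 71
f 71 76 75
f 75 74 73
f 76 74 75
f 77 88 82
f 77 82 78
f 77 78 84
f 77 84 87
f 77 87 88
f 78 82 86
f 82 88 81
f 88 87 79
f 87 84 83
f 84 78 85
f 80 86 81
f 80 81 79
f 80 79 83
f 80 83 85
f 80 85 86
f 81 86 82
f 79 81 88
f 83 79 87
f 85 83 84
f 86 85 78

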